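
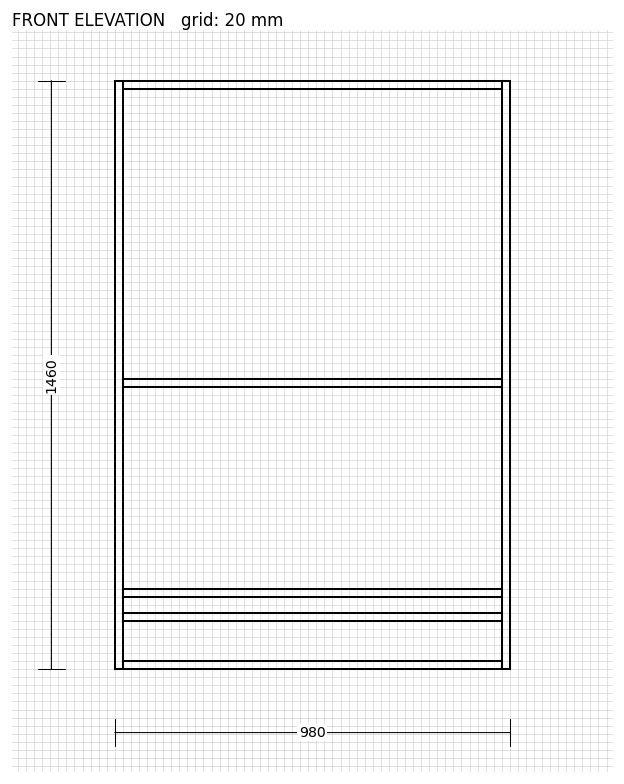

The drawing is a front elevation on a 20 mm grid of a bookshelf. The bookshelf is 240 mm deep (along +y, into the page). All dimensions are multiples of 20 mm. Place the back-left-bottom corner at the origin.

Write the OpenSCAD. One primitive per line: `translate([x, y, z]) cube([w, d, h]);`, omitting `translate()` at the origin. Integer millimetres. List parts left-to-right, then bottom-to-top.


cube([20, 240, 1460]);
translate([20, 0, 0]) cube([940, 240, 20]);
translate([20, 0, 120]) cube([940, 240, 20]);
translate([20, 0, 180]) cube([940, 240, 20]);
translate([20, 0, 700]) cube([940, 240, 20]);
translate([20, 0, 1440]) cube([940, 240, 20]);
translate([960, 0, 0]) cube([20, 240, 1460]);


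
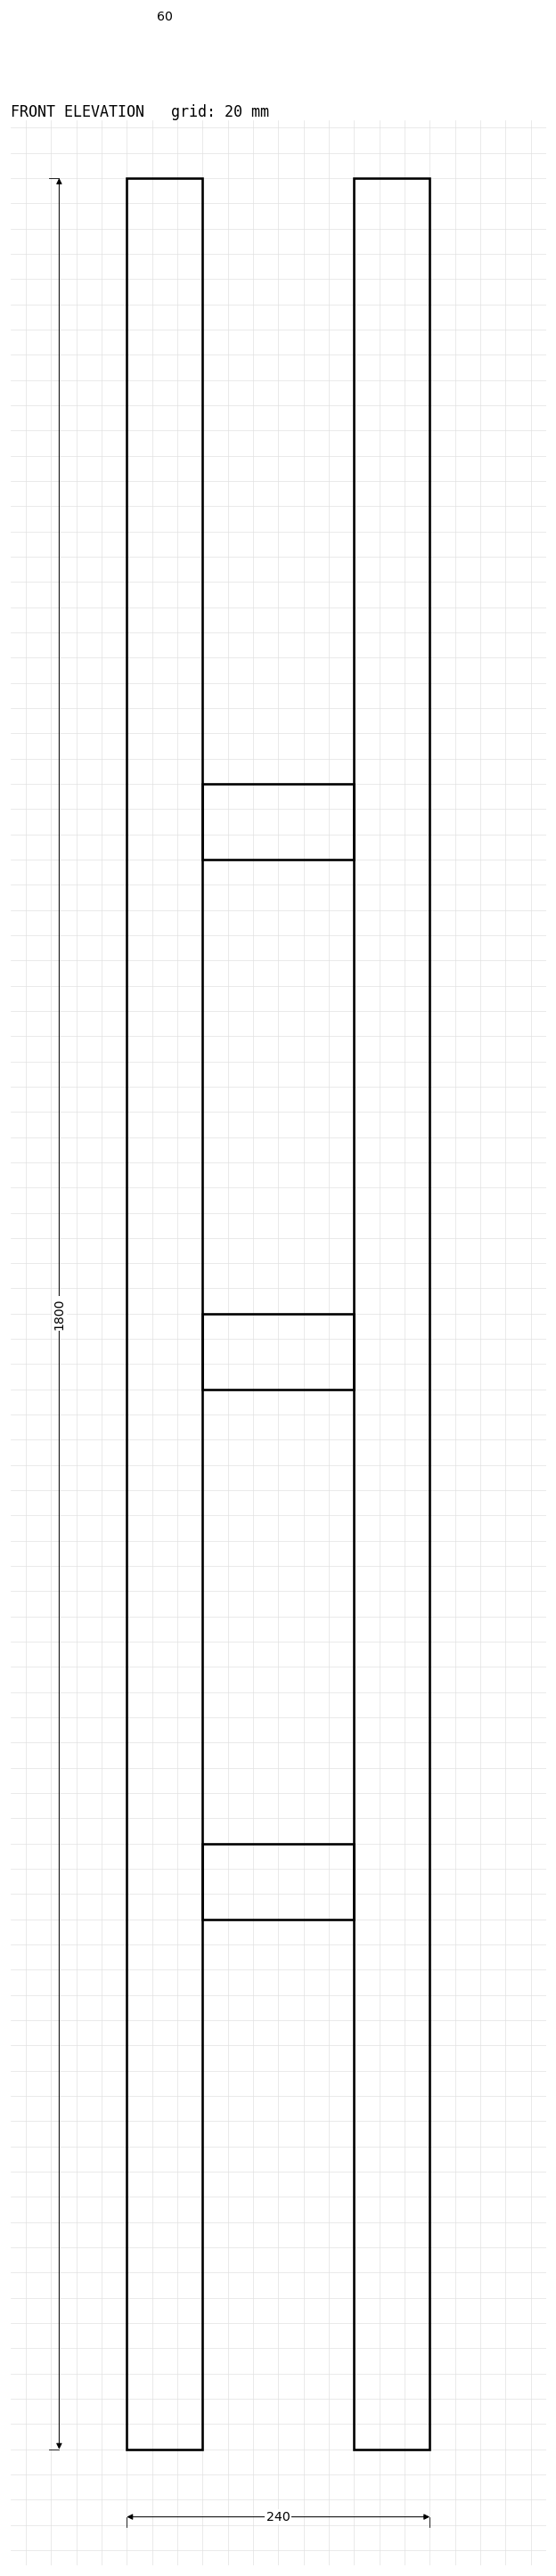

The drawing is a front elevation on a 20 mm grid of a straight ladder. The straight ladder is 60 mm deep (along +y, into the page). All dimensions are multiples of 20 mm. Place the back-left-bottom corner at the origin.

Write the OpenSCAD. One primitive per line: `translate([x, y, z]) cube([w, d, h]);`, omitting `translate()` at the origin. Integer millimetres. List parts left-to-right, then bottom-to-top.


cube([60, 60, 1800]);
translate([60, 0, 420]) cube([120, 60, 60]);
translate([60, 0, 840]) cube([120, 60, 60]);
translate([60, 0, 1260]) cube([120, 60, 60]);
translate([180, 0, 0]) cube([60, 60, 1800]);


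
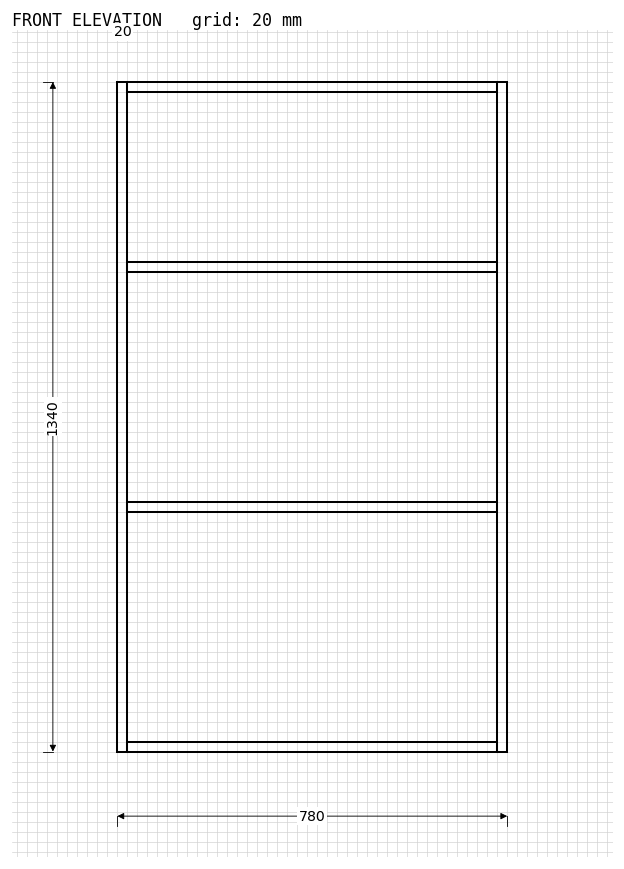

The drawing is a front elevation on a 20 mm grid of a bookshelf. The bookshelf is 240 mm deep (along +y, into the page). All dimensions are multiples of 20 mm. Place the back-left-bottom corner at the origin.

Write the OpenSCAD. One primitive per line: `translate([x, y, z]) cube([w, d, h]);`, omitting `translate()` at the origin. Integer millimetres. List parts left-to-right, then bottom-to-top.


cube([20, 240, 1340]);
translate([20, 0, 0]) cube([740, 240, 20]);
translate([20, 0, 480]) cube([740, 240, 20]);
translate([20, 0, 960]) cube([740, 240, 20]);
translate([20, 0, 1320]) cube([740, 240, 20]);
translate([760, 0, 0]) cube([20, 240, 1340]);


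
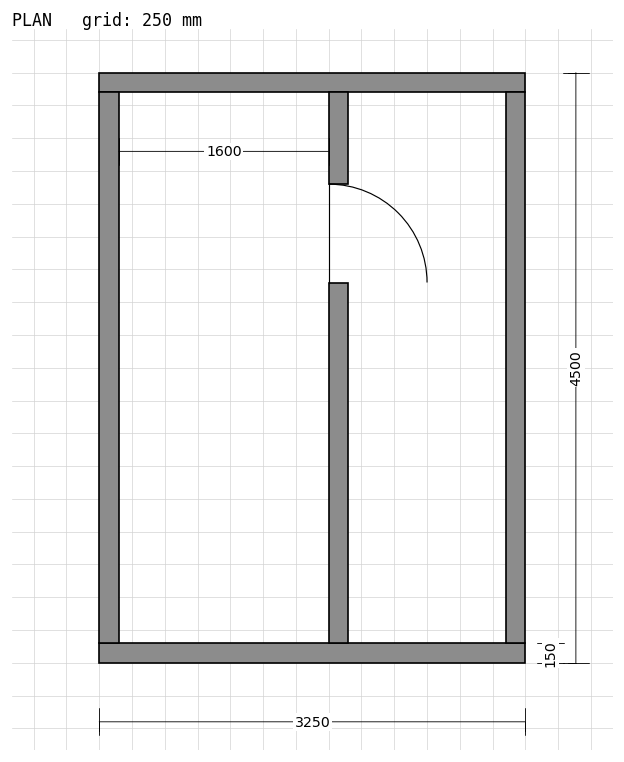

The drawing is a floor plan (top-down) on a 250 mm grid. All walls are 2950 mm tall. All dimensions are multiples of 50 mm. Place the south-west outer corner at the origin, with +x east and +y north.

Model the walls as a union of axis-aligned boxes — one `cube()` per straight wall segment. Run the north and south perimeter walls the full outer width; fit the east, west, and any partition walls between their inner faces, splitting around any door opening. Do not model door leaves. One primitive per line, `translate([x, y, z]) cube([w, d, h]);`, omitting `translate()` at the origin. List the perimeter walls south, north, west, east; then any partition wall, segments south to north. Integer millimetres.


cube([3250, 150, 2950]);
translate([0, 4350, 0]) cube([3250, 150, 2950]);
translate([0, 150, 0]) cube([150, 4200, 2950]);
translate([3100, 150, 0]) cube([150, 4200, 2950]);
translate([1750, 150, 0]) cube([150, 2750, 2950]);
translate([1750, 3650, 0]) cube([150, 700, 2950]);


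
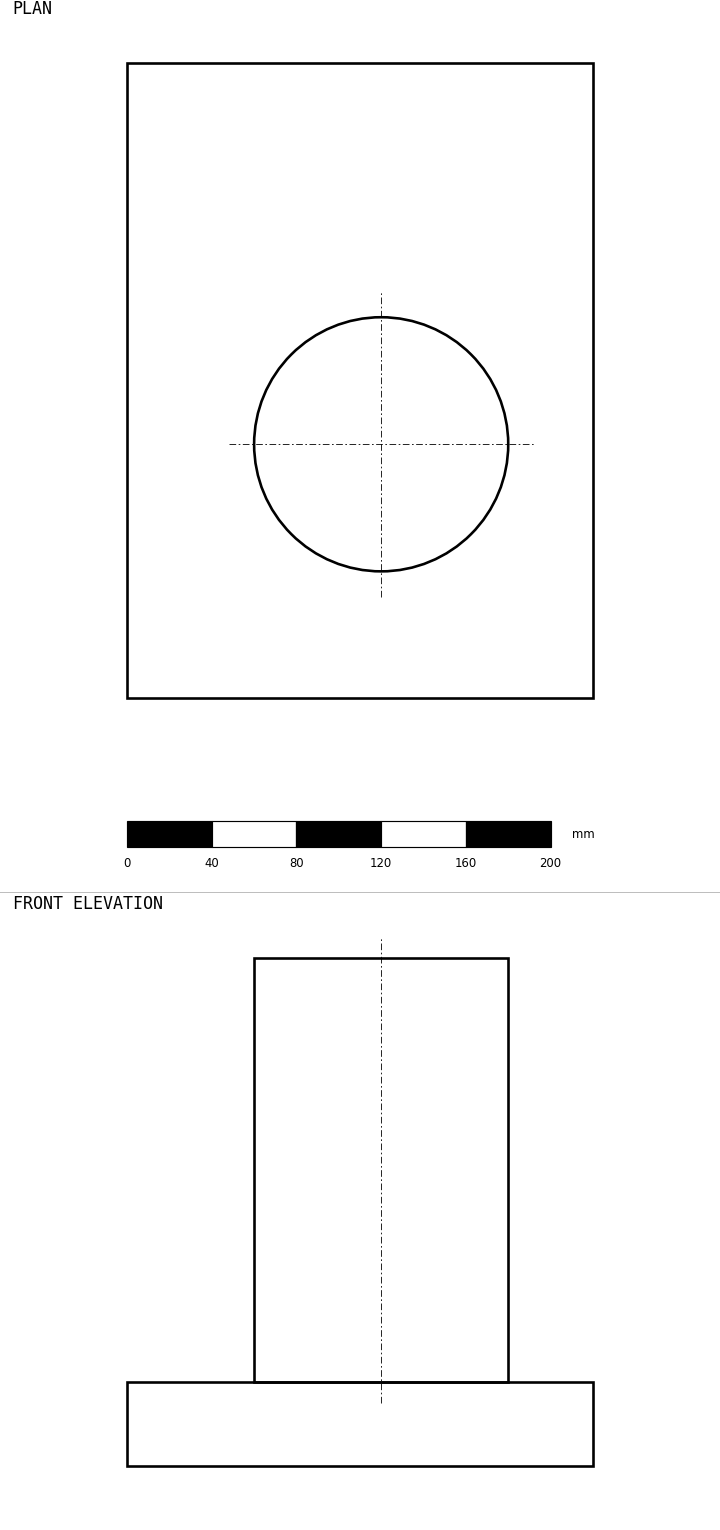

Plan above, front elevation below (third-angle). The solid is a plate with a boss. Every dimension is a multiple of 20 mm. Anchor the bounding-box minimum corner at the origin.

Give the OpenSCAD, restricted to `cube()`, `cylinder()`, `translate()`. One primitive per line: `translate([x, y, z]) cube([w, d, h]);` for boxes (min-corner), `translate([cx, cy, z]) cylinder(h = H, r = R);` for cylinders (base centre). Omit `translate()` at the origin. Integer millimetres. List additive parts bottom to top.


cube([220, 300, 40]);
translate([120, 120, 40]) cylinder(h = 200, r = 60);


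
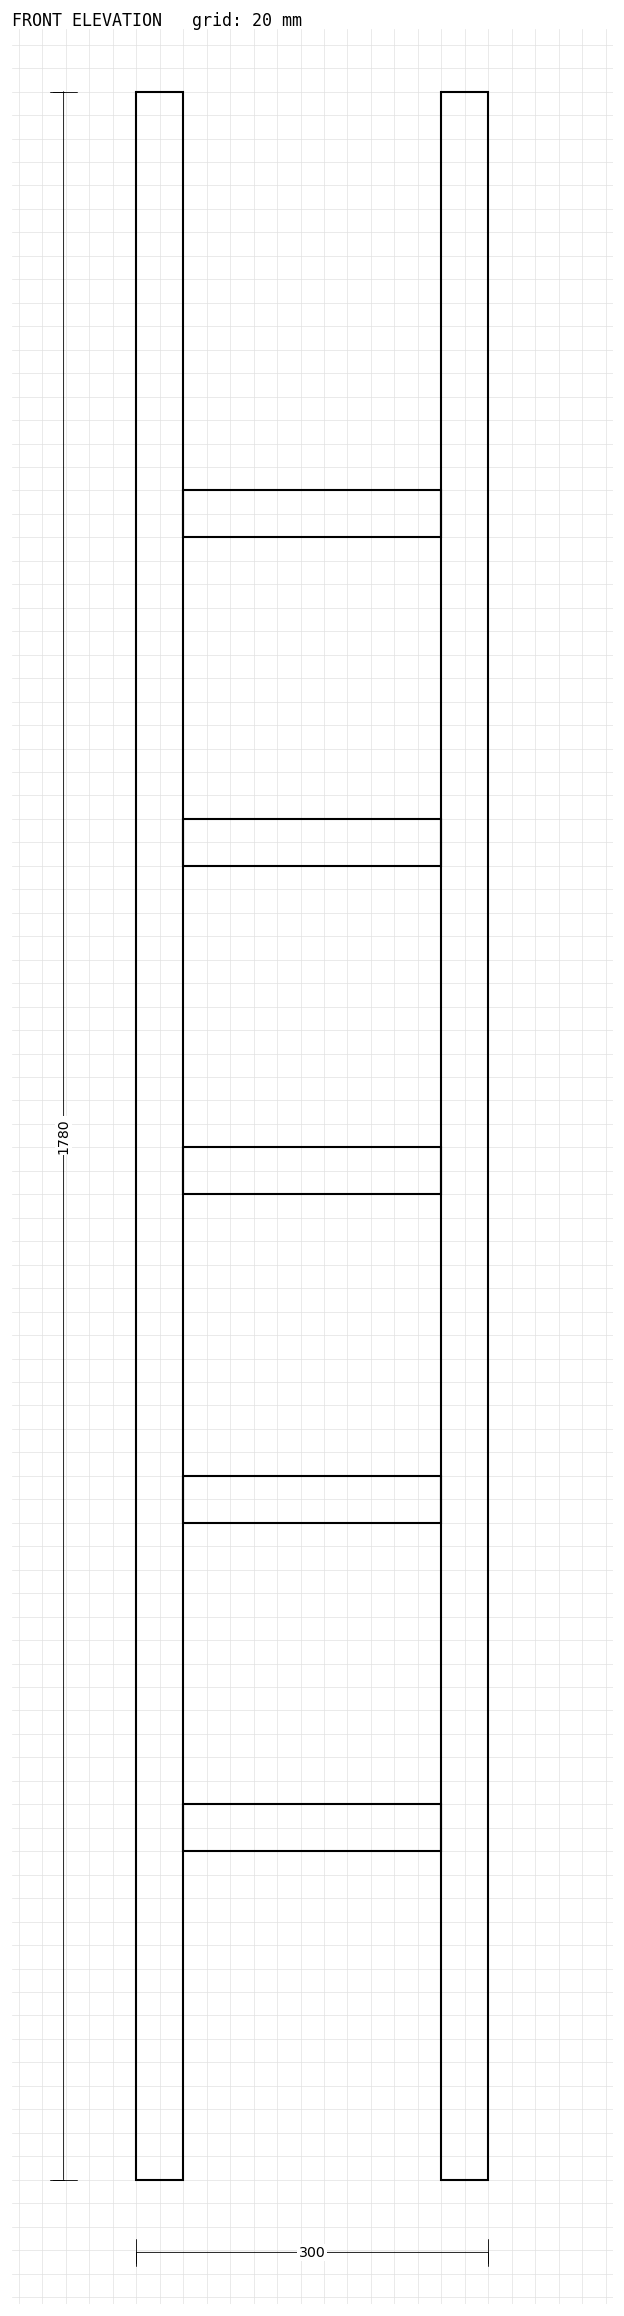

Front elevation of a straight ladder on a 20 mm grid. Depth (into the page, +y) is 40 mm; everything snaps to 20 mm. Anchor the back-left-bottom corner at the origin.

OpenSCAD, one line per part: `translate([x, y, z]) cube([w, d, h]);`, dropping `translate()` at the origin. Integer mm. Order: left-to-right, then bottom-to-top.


cube([40, 40, 1780]);
translate([40, 0, 280]) cube([220, 40, 40]);
translate([40, 0, 560]) cube([220, 40, 40]);
translate([40, 0, 840]) cube([220, 40, 40]);
translate([40, 0, 1120]) cube([220, 40, 40]);
translate([40, 0, 1400]) cube([220, 40, 40]);
translate([260, 0, 0]) cube([40, 40, 1780]);


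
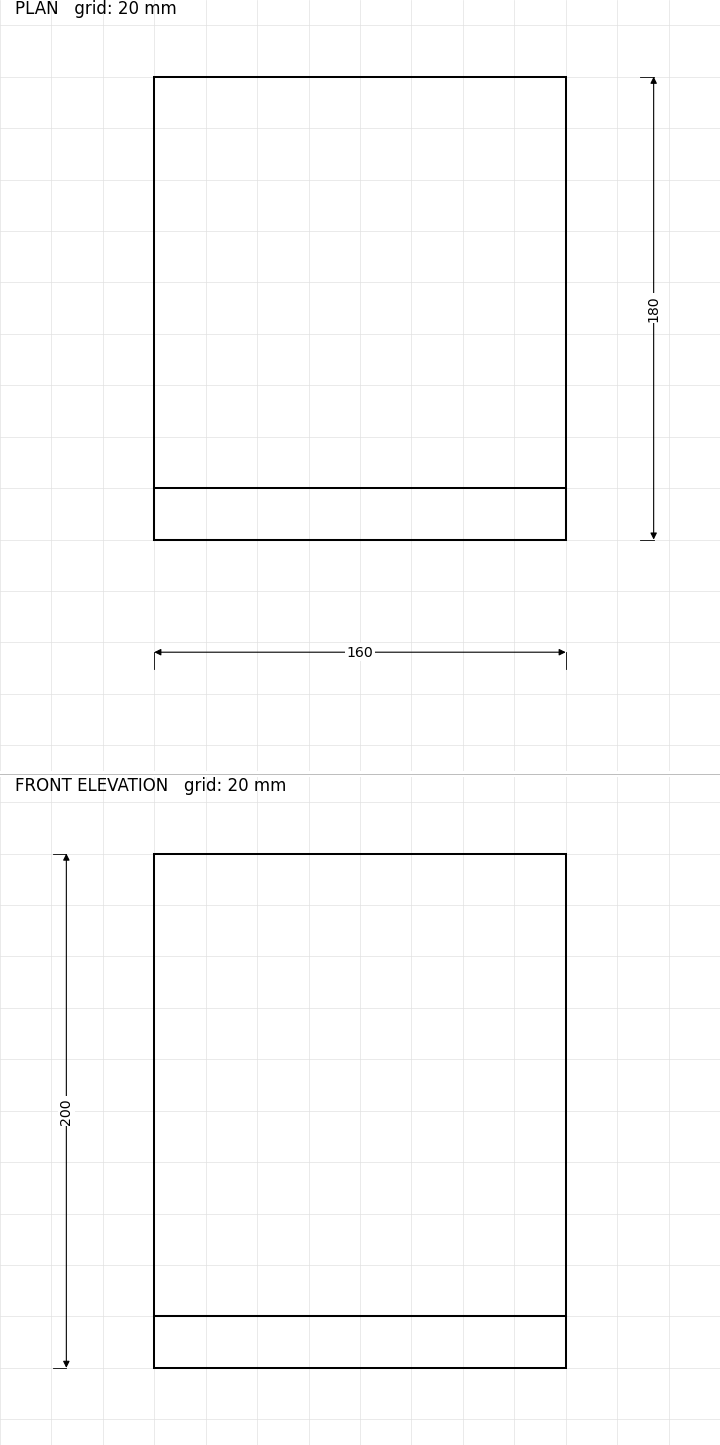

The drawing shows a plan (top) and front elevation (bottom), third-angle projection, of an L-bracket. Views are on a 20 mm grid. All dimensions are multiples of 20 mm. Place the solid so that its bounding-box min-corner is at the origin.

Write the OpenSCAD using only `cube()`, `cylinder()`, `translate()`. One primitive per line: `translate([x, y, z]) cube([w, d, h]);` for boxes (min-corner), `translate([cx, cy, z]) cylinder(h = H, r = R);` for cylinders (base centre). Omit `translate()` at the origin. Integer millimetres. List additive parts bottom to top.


cube([160, 180, 20]);
translate([0, 0, 20]) cube([160, 20, 180]);


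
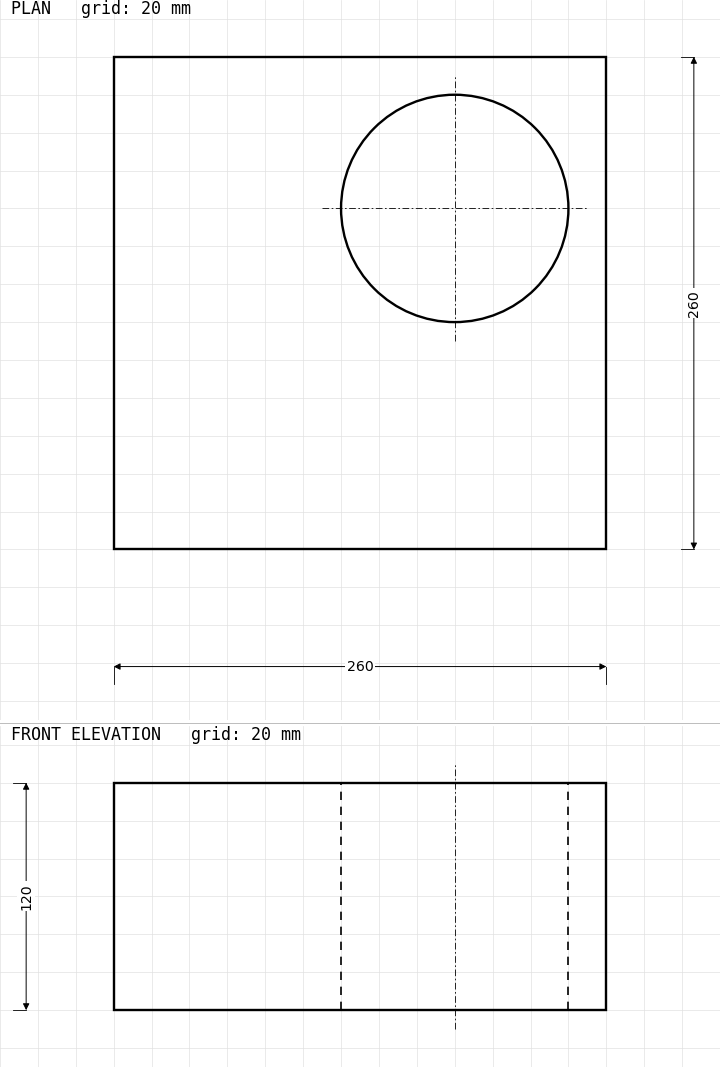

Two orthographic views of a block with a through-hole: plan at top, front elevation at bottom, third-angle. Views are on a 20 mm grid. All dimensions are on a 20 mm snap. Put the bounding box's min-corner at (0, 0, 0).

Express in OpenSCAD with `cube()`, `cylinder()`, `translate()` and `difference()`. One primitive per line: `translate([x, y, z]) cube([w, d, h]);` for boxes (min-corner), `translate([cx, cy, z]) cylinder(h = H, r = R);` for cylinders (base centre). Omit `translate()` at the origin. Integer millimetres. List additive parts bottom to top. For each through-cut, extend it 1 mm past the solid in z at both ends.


difference() {
  cube([260, 260, 120]);
  translate([180, 180, -1]) cylinder(h = 122, r = 60);
}


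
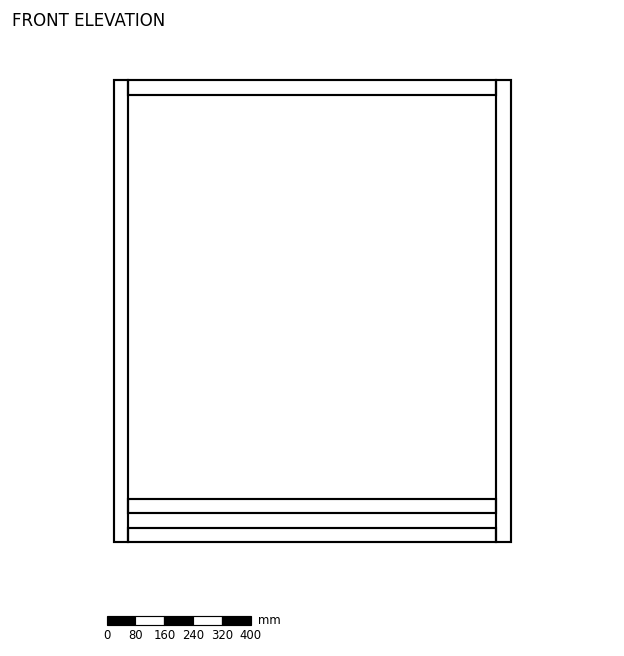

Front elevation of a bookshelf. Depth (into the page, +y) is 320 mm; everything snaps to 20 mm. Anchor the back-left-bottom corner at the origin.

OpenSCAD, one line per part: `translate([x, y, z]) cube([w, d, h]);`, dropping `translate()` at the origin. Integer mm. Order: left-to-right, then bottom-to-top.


cube([40, 320, 1280]);
translate([40, 0, 0]) cube([1020, 320, 40]);
translate([40, 0, 80]) cube([1020, 320, 40]);
translate([40, 0, 1240]) cube([1020, 320, 40]);
translate([1060, 0, 0]) cube([40, 320, 1280]);


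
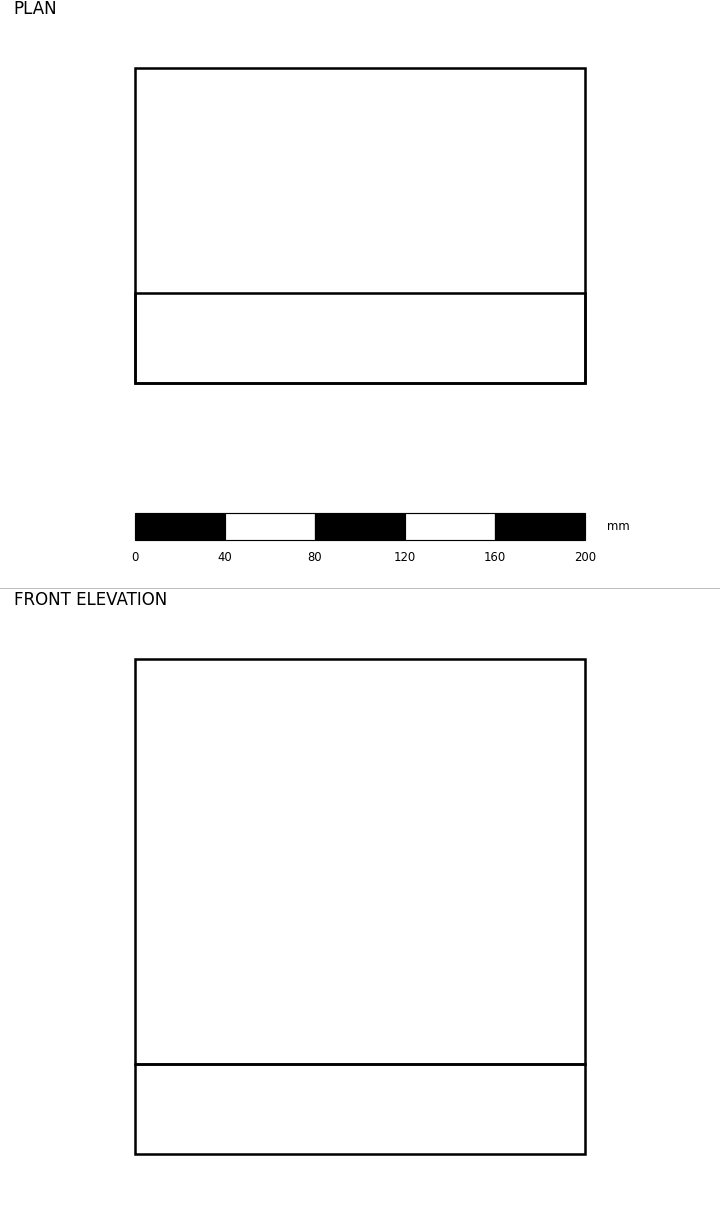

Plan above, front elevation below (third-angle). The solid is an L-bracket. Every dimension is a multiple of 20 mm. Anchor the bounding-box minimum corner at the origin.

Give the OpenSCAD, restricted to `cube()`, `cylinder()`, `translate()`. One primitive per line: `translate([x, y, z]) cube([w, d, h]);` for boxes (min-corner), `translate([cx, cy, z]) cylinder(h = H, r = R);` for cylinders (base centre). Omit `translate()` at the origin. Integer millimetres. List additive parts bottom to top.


cube([200, 140, 40]);
translate([0, 0, 40]) cube([200, 40, 180]);


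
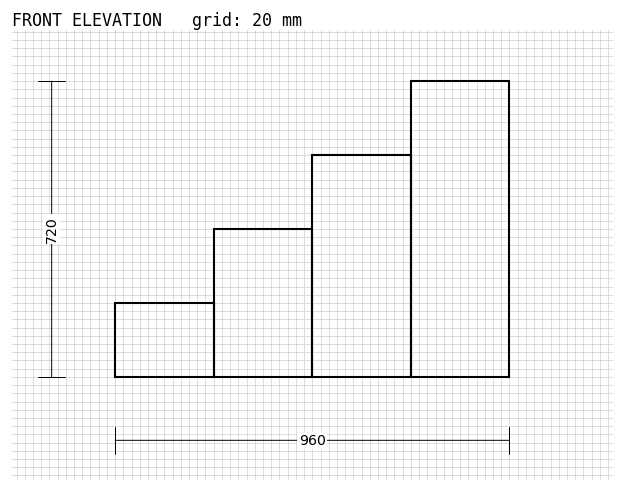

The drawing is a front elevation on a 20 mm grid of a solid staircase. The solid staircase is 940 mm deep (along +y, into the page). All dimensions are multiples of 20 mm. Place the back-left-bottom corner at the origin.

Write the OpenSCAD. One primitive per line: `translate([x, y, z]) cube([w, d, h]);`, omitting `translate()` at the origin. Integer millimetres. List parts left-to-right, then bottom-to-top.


cube([240, 940, 180]);
translate([240, 0, 0]) cube([240, 940, 360]);
translate([480, 0, 0]) cube([240, 940, 540]);
translate([720, 0, 0]) cube([240, 940, 720]);


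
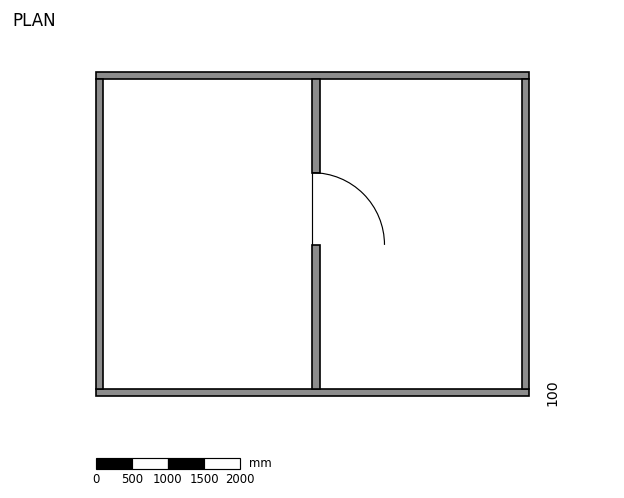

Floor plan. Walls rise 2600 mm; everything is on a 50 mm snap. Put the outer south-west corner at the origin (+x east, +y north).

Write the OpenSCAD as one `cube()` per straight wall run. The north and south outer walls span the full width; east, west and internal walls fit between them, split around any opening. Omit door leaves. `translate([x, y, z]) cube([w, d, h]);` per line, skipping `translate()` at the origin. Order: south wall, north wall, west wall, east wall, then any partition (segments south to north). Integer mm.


cube([6000, 100, 2600]);
translate([0, 4400, 0]) cube([6000, 100, 2600]);
translate([0, 100, 0]) cube([100, 4300, 2600]);
translate([5900, 100, 0]) cube([100, 4300, 2600]);
translate([3000, 100, 0]) cube([100, 2000, 2600]);
translate([3000, 3100, 0]) cube([100, 1300, 2600]);


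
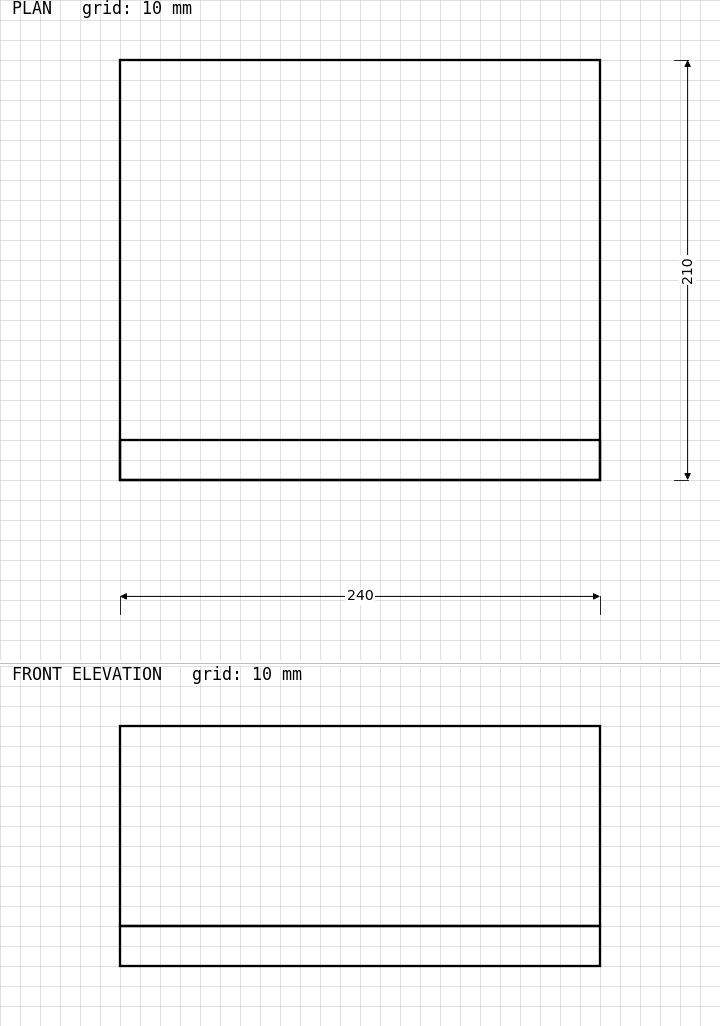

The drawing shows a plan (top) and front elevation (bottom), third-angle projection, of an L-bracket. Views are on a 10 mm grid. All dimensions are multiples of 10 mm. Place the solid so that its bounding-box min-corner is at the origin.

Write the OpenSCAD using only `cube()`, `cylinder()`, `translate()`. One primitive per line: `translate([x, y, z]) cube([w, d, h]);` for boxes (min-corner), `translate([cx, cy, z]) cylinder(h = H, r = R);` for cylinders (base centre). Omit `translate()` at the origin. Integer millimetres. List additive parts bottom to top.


cube([240, 210, 20]);
translate([0, 0, 20]) cube([240, 20, 100]);


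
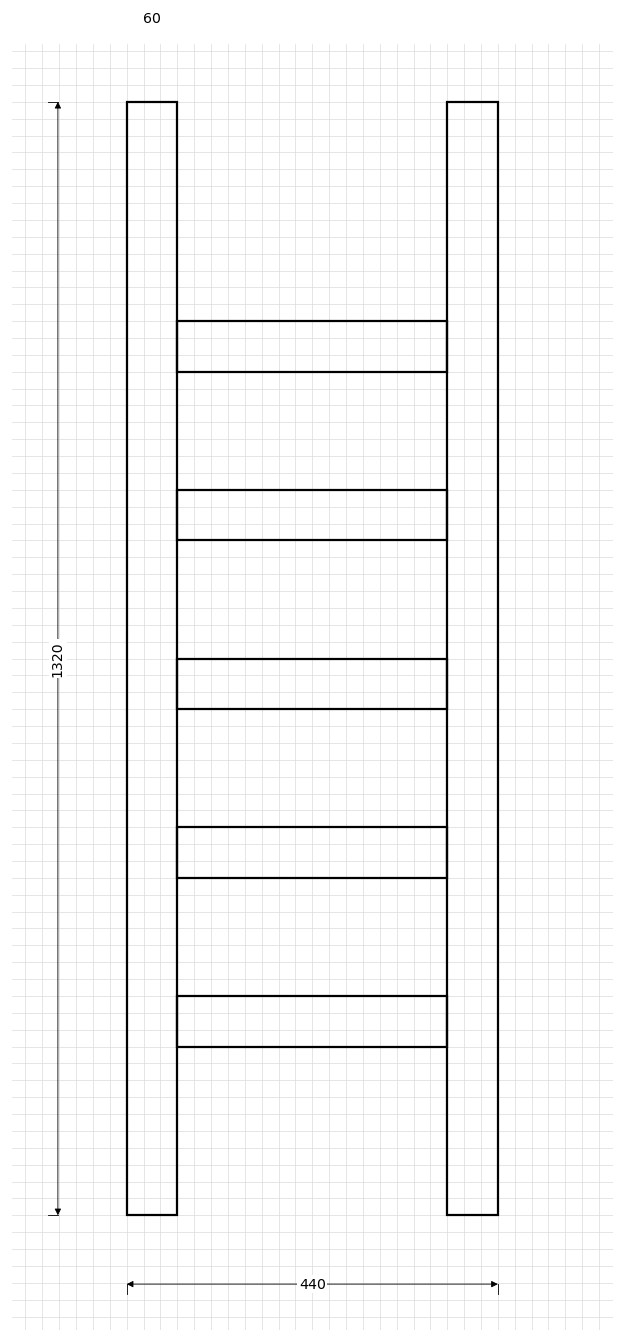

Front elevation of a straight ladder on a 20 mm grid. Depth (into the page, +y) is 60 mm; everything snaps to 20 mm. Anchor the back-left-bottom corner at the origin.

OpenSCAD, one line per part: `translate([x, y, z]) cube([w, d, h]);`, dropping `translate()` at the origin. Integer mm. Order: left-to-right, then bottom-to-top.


cube([60, 60, 1320]);
translate([60, 0, 200]) cube([320, 60, 60]);
translate([60, 0, 400]) cube([320, 60, 60]);
translate([60, 0, 600]) cube([320, 60, 60]);
translate([60, 0, 800]) cube([320, 60, 60]);
translate([60, 0, 1000]) cube([320, 60, 60]);
translate([380, 0, 0]) cube([60, 60, 1320]);


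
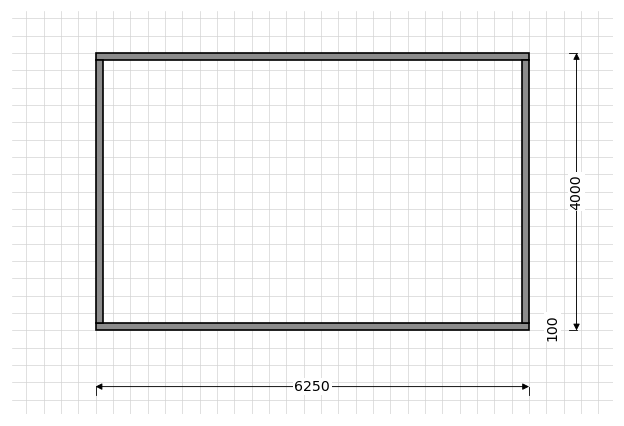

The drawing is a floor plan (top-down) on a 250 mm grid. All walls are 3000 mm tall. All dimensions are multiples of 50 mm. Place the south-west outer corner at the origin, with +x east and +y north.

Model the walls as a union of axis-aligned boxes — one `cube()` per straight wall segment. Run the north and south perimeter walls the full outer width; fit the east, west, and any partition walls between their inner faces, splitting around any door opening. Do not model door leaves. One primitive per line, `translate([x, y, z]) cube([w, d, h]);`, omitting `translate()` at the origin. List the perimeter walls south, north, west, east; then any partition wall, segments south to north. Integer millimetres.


cube([6250, 100, 3000]);
translate([0, 3900, 0]) cube([6250, 100, 3000]);
translate([0, 100, 0]) cube([100, 3800, 3000]);
translate([6150, 100, 0]) cube([100, 3800, 3000]);


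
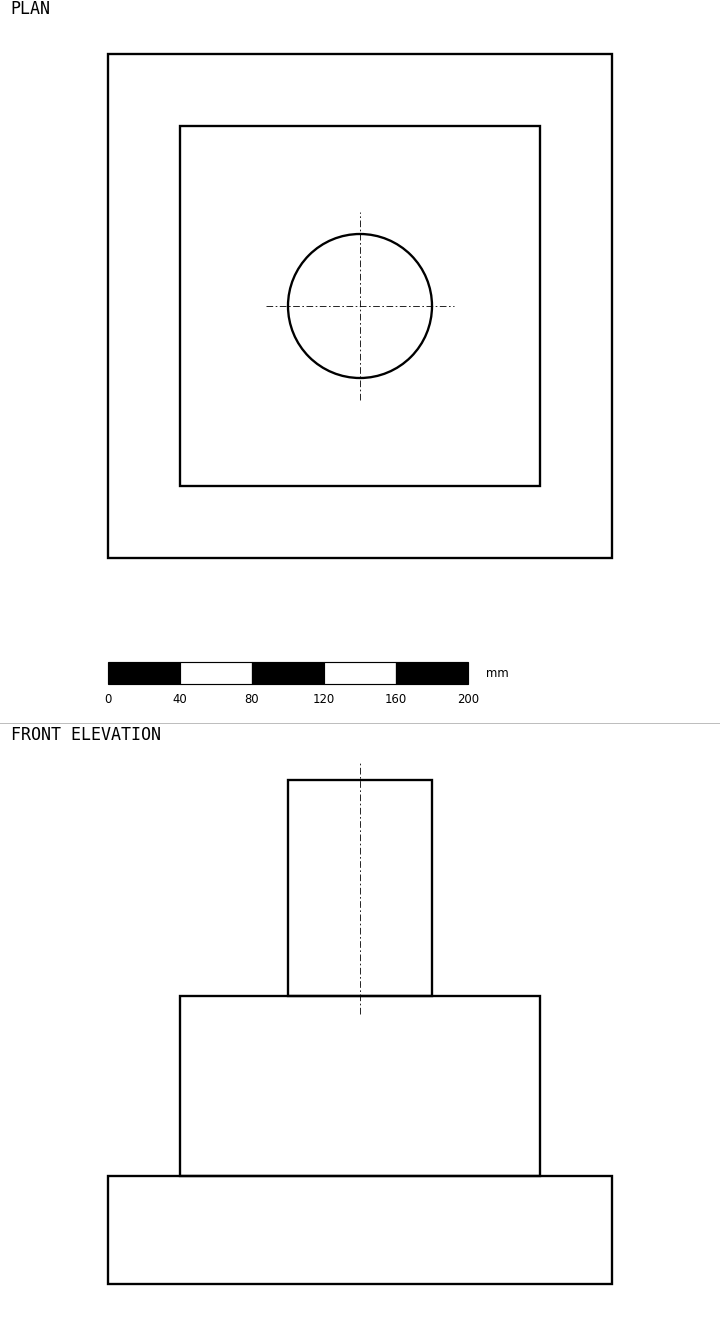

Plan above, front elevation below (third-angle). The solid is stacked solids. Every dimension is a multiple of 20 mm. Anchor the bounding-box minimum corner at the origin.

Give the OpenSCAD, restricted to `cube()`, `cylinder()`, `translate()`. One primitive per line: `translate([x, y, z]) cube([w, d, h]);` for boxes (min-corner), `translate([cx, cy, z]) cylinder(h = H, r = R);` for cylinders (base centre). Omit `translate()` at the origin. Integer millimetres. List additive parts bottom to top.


cube([280, 280, 60]);
translate([40, 40, 60]) cube([200, 200, 100]);
translate([140, 140, 160]) cylinder(h = 120, r = 40);


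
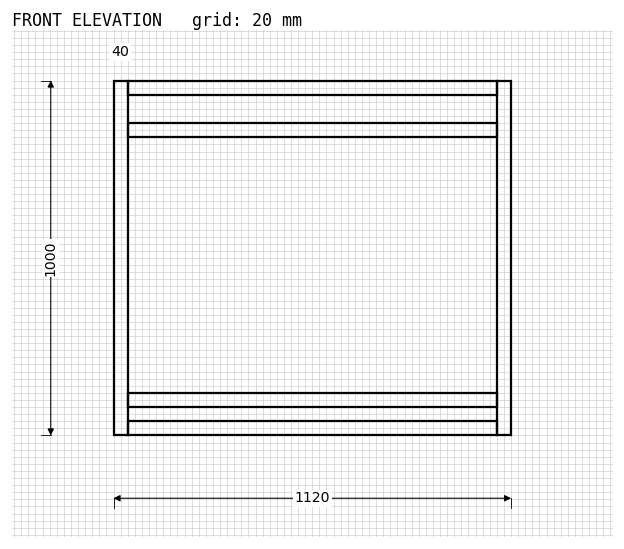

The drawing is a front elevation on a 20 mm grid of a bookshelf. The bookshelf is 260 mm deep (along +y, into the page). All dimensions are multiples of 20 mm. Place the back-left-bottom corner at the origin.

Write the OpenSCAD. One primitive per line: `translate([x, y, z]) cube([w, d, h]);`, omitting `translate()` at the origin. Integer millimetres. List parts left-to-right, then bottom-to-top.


cube([40, 260, 1000]);
translate([40, 0, 0]) cube([1040, 260, 40]);
translate([40, 0, 80]) cube([1040, 260, 40]);
translate([40, 0, 840]) cube([1040, 260, 40]);
translate([40, 0, 960]) cube([1040, 260, 40]);
translate([1080, 0, 0]) cube([40, 260, 1000]);


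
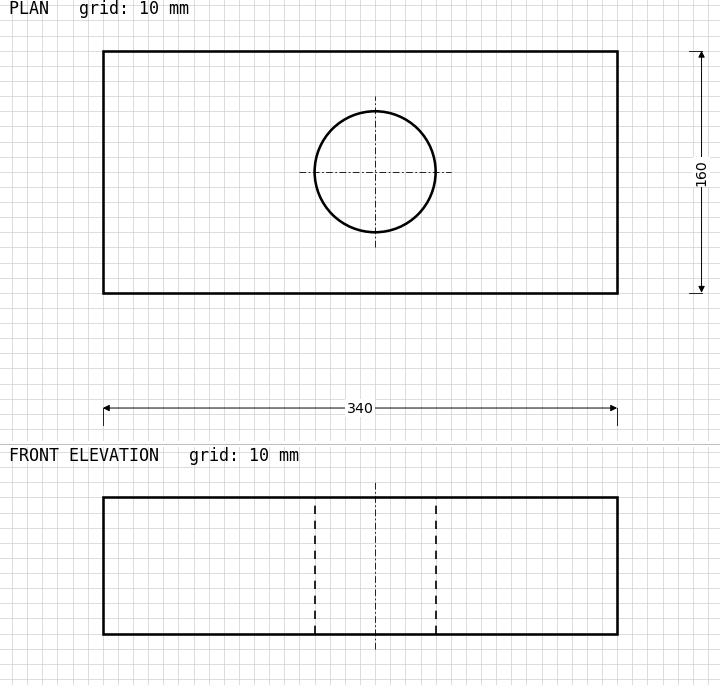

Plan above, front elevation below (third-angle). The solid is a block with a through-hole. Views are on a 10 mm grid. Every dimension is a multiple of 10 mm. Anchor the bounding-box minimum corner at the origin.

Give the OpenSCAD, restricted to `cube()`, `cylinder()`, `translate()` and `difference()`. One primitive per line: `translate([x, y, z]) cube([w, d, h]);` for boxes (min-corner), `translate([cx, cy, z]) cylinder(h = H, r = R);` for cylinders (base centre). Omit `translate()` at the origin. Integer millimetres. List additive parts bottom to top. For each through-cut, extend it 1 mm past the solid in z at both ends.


difference() {
  cube([340, 160, 90]);
  translate([180, 80, -1]) cylinder(h = 92, r = 40);
}


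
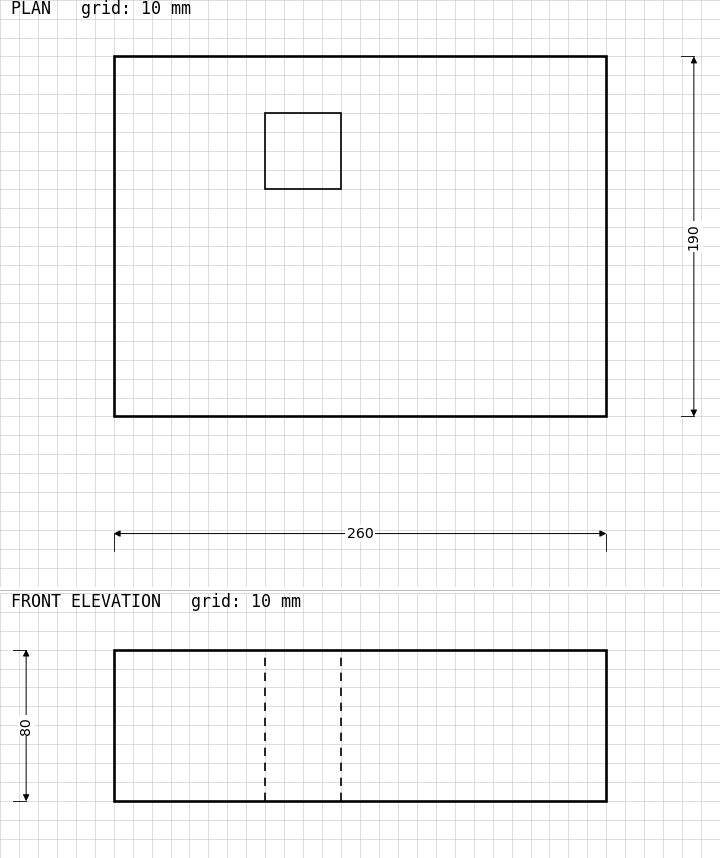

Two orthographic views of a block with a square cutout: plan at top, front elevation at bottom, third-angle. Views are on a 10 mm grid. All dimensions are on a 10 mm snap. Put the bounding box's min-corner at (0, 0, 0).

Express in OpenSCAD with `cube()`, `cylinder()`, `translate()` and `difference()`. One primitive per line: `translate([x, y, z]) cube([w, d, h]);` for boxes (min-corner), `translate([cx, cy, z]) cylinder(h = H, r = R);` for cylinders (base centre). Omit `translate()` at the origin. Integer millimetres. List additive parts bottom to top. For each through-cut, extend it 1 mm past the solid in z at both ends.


difference() {
  cube([260, 190, 80]);
  translate([80, 120, -1]) cube([40, 40, 82]);
}


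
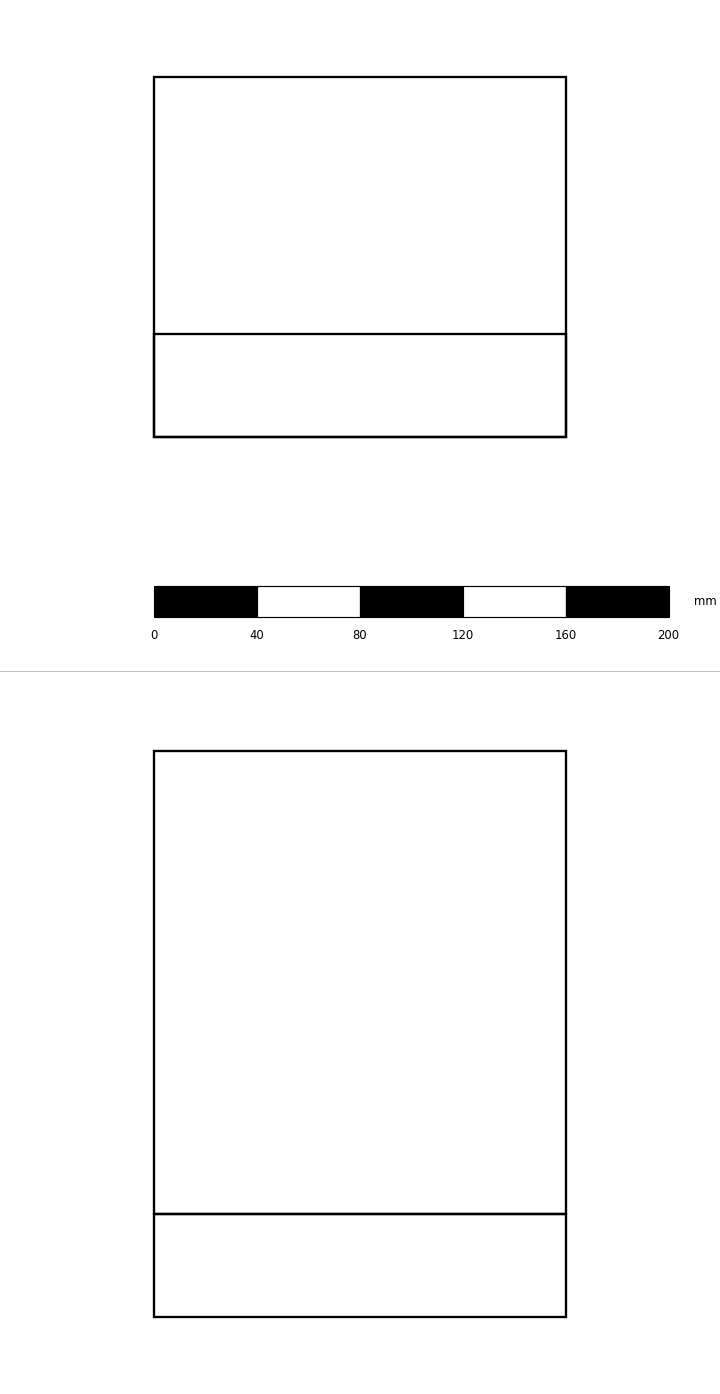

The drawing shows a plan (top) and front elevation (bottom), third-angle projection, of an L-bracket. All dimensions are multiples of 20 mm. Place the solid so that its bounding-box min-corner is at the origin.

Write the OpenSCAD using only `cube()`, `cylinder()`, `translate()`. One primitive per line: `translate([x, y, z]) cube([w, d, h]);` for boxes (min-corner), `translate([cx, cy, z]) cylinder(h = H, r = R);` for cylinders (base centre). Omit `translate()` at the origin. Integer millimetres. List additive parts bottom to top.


cube([160, 140, 40]);
translate([0, 0, 40]) cube([160, 40, 180]);


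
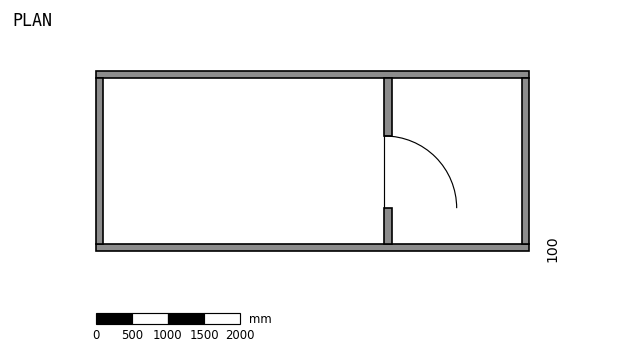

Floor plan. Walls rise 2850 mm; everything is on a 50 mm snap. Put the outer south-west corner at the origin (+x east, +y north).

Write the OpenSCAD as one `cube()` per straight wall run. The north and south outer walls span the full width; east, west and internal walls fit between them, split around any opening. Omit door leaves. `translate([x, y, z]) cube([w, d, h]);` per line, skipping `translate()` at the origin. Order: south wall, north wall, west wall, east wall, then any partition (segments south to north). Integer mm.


cube([6000, 100, 2850]);
translate([0, 2400, 0]) cube([6000, 100, 2850]);
translate([0, 100, 0]) cube([100, 2300, 2850]);
translate([5900, 100, 0]) cube([100, 2300, 2850]);
translate([4000, 100, 0]) cube([100, 500, 2850]);
translate([4000, 1600, 0]) cube([100, 800, 2850]);


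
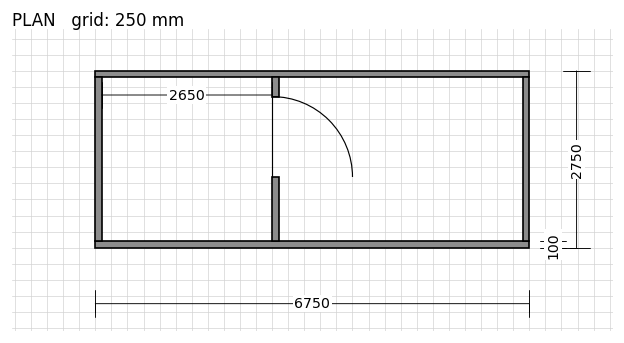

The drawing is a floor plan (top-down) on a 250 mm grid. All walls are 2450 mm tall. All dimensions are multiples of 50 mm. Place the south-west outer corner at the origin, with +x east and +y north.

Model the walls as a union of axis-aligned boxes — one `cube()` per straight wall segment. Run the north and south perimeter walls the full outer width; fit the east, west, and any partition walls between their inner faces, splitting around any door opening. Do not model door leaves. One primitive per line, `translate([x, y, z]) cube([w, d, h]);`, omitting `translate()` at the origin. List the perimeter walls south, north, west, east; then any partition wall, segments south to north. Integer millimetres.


cube([6750, 100, 2450]);
translate([0, 2650, 0]) cube([6750, 100, 2450]);
translate([0, 100, 0]) cube([100, 2550, 2450]);
translate([6650, 100, 0]) cube([100, 2550, 2450]);
translate([2750, 100, 0]) cube([100, 1000, 2450]);
translate([2750, 2350, 0]) cube([100, 300, 2450]);


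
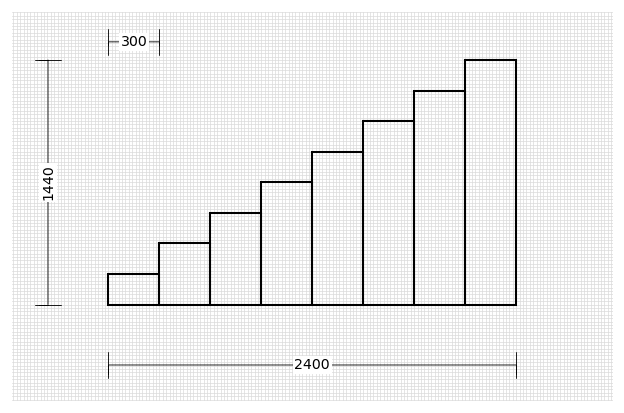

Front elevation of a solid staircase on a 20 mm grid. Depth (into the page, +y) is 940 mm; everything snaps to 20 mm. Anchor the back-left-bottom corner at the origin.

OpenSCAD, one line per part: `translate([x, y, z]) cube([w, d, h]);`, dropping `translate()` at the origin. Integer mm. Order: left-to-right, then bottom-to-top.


cube([300, 940, 180]);
translate([300, 0, 0]) cube([300, 940, 360]);
translate([600, 0, 0]) cube([300, 940, 540]);
translate([900, 0, 0]) cube([300, 940, 720]);
translate([1200, 0, 0]) cube([300, 940, 900]);
translate([1500, 0, 0]) cube([300, 940, 1080]);
translate([1800, 0, 0]) cube([300, 940, 1260]);
translate([2100, 0, 0]) cube([300, 940, 1440]);


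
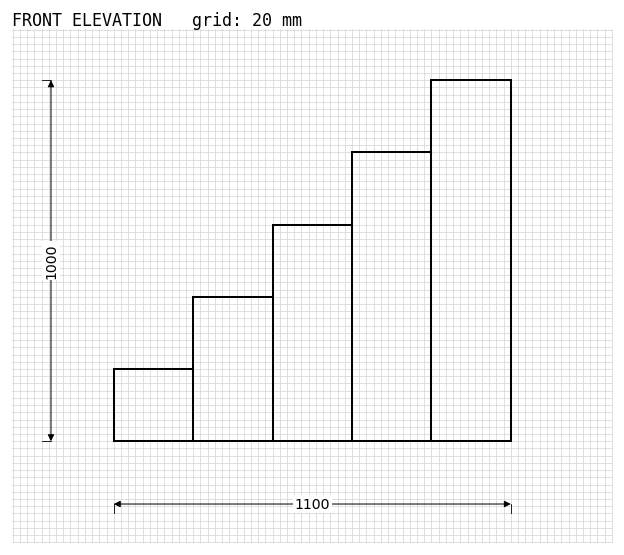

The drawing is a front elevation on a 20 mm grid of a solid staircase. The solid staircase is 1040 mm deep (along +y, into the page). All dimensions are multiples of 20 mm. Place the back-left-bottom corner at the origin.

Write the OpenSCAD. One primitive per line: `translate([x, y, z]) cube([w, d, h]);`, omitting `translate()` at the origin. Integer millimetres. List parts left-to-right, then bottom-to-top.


cube([220, 1040, 200]);
translate([220, 0, 0]) cube([220, 1040, 400]);
translate([440, 0, 0]) cube([220, 1040, 600]);
translate([660, 0, 0]) cube([220, 1040, 800]);
translate([880, 0, 0]) cube([220, 1040, 1000]);


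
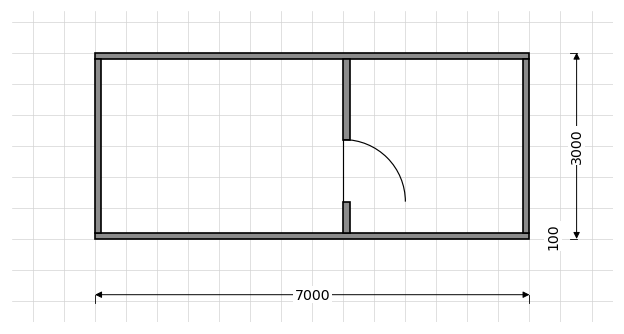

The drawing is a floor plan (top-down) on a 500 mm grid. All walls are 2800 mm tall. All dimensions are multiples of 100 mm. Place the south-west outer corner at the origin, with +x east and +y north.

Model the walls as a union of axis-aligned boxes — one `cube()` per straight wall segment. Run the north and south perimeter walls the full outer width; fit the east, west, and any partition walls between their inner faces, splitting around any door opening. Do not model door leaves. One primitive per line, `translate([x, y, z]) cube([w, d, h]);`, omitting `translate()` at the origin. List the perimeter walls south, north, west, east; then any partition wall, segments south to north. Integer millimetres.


cube([7000, 100, 2800]);
translate([0, 2900, 0]) cube([7000, 100, 2800]);
translate([0, 100, 0]) cube([100, 2800, 2800]);
translate([6900, 100, 0]) cube([100, 2800, 2800]);
translate([4000, 100, 0]) cube([100, 500, 2800]);
translate([4000, 1600, 0]) cube([100, 1300, 2800]);


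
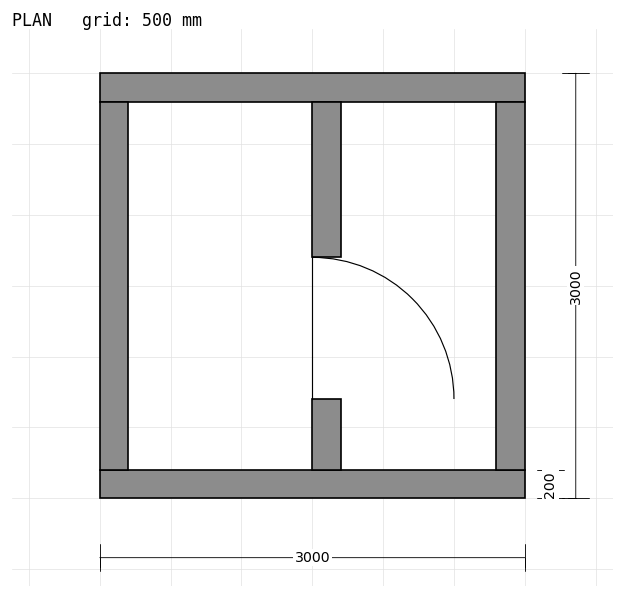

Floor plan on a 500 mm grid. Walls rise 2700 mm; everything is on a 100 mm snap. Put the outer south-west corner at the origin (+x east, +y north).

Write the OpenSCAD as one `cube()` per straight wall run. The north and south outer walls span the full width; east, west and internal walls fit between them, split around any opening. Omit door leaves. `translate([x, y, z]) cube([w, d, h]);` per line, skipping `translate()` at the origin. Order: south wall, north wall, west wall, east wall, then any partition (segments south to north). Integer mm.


cube([3000, 200, 2700]);
translate([0, 2800, 0]) cube([3000, 200, 2700]);
translate([0, 200, 0]) cube([200, 2600, 2700]);
translate([2800, 200, 0]) cube([200, 2600, 2700]);
translate([1500, 200, 0]) cube([200, 500, 2700]);
translate([1500, 1700, 0]) cube([200, 1100, 2700]);


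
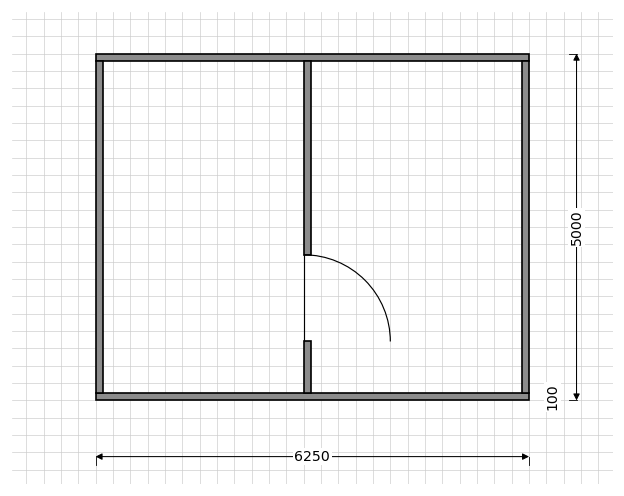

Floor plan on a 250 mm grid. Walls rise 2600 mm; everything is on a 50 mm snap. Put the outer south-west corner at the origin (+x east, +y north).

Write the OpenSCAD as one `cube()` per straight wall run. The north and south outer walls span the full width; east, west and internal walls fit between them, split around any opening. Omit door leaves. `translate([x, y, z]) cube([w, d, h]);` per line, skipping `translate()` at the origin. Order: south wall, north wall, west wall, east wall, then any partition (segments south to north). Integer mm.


cube([6250, 100, 2600]);
translate([0, 4900, 0]) cube([6250, 100, 2600]);
translate([0, 100, 0]) cube([100, 4800, 2600]);
translate([6150, 100, 0]) cube([100, 4800, 2600]);
translate([3000, 100, 0]) cube([100, 750, 2600]);
translate([3000, 2100, 0]) cube([100, 2800, 2600]);


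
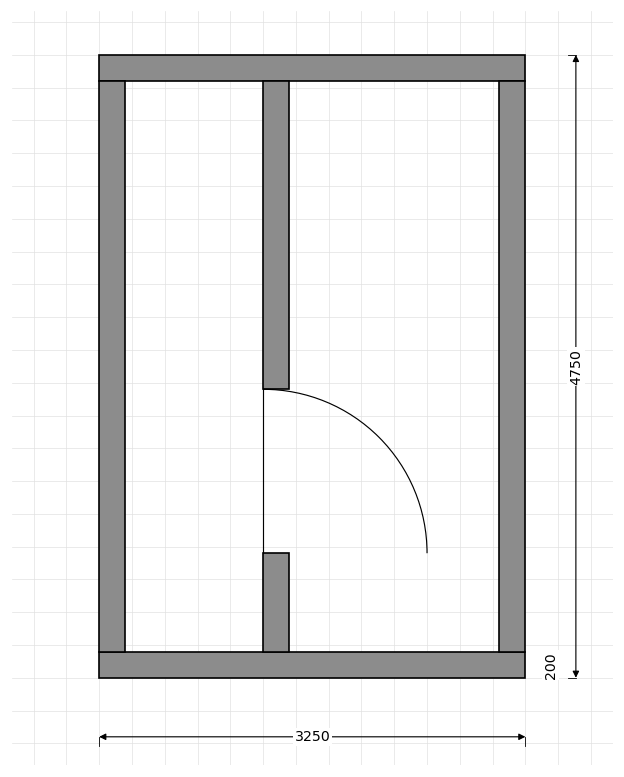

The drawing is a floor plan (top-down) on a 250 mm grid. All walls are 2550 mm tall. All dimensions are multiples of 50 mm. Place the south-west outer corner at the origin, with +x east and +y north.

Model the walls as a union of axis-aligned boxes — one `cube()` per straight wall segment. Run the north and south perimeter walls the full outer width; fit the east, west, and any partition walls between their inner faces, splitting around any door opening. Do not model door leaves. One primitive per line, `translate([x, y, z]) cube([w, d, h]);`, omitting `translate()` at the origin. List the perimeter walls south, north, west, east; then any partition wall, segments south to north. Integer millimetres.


cube([3250, 200, 2550]);
translate([0, 4550, 0]) cube([3250, 200, 2550]);
translate([0, 200, 0]) cube([200, 4350, 2550]);
translate([3050, 200, 0]) cube([200, 4350, 2550]);
translate([1250, 200, 0]) cube([200, 750, 2550]);
translate([1250, 2200, 0]) cube([200, 2350, 2550]);


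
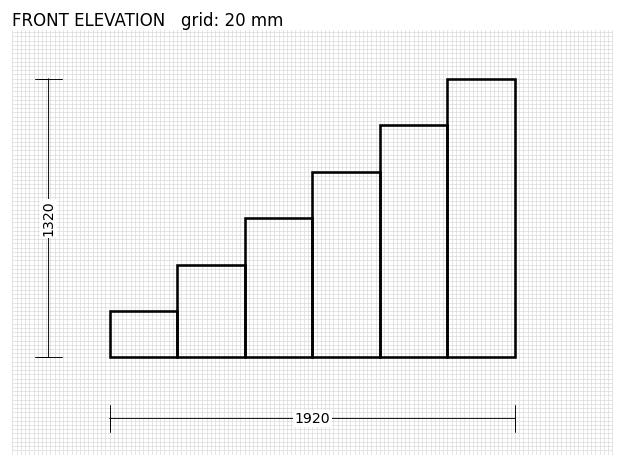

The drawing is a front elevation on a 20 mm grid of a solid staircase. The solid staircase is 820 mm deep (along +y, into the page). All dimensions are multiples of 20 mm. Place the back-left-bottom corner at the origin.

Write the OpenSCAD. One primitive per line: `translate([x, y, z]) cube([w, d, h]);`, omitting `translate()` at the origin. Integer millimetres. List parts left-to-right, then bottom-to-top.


cube([320, 820, 220]);
translate([320, 0, 0]) cube([320, 820, 440]);
translate([640, 0, 0]) cube([320, 820, 660]);
translate([960, 0, 0]) cube([320, 820, 880]);
translate([1280, 0, 0]) cube([320, 820, 1100]);
translate([1600, 0, 0]) cube([320, 820, 1320]);


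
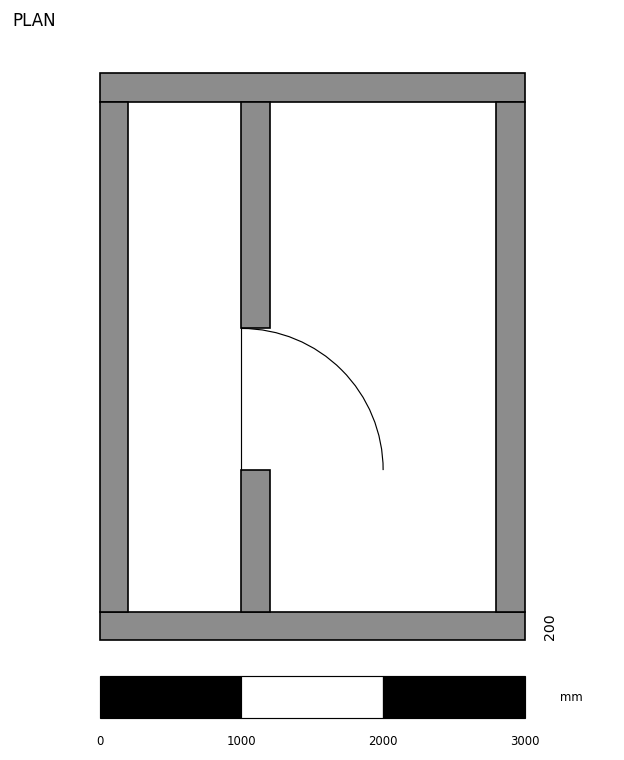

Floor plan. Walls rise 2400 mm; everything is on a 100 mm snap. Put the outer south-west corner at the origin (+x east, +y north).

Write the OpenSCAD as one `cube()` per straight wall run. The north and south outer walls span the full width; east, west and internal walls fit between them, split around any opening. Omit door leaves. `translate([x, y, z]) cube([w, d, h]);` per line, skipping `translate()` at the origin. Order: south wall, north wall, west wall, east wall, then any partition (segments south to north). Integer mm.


cube([3000, 200, 2400]);
translate([0, 3800, 0]) cube([3000, 200, 2400]);
translate([0, 200, 0]) cube([200, 3600, 2400]);
translate([2800, 200, 0]) cube([200, 3600, 2400]);
translate([1000, 200, 0]) cube([200, 1000, 2400]);
translate([1000, 2200, 0]) cube([200, 1600, 2400]);


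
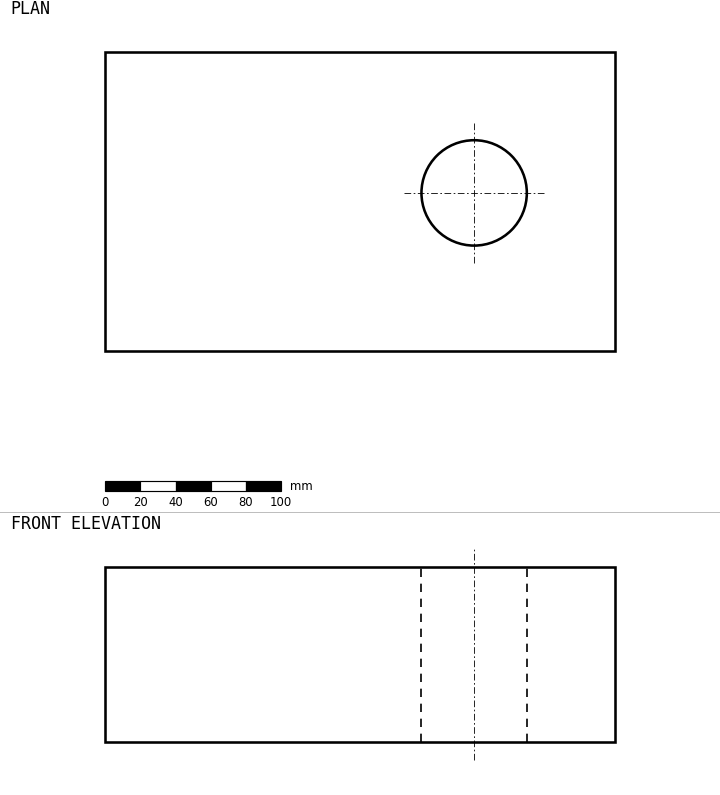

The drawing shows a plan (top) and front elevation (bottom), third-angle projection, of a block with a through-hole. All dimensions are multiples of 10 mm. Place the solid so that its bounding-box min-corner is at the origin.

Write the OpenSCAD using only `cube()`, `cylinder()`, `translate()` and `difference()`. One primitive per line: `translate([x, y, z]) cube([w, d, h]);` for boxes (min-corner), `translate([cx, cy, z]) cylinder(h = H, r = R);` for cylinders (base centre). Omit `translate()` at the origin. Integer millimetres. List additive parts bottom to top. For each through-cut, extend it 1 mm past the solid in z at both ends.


difference() {
  cube([290, 170, 100]);
  translate([210, 90, -1]) cylinder(h = 102, r = 30);
}


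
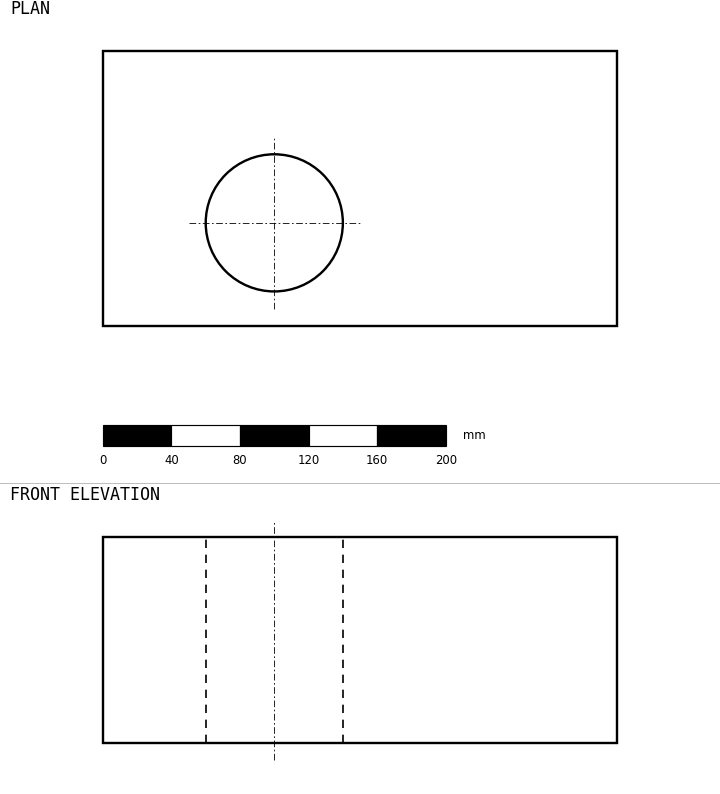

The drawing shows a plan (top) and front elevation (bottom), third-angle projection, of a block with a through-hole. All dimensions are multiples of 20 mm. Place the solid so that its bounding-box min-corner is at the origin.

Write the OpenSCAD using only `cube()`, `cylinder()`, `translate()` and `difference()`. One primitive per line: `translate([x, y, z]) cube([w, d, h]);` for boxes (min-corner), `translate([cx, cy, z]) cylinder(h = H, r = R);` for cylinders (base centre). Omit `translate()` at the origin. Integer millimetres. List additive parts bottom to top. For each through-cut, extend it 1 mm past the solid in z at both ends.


difference() {
  cube([300, 160, 120]);
  translate([100, 60, -1]) cylinder(h = 122, r = 40);
}


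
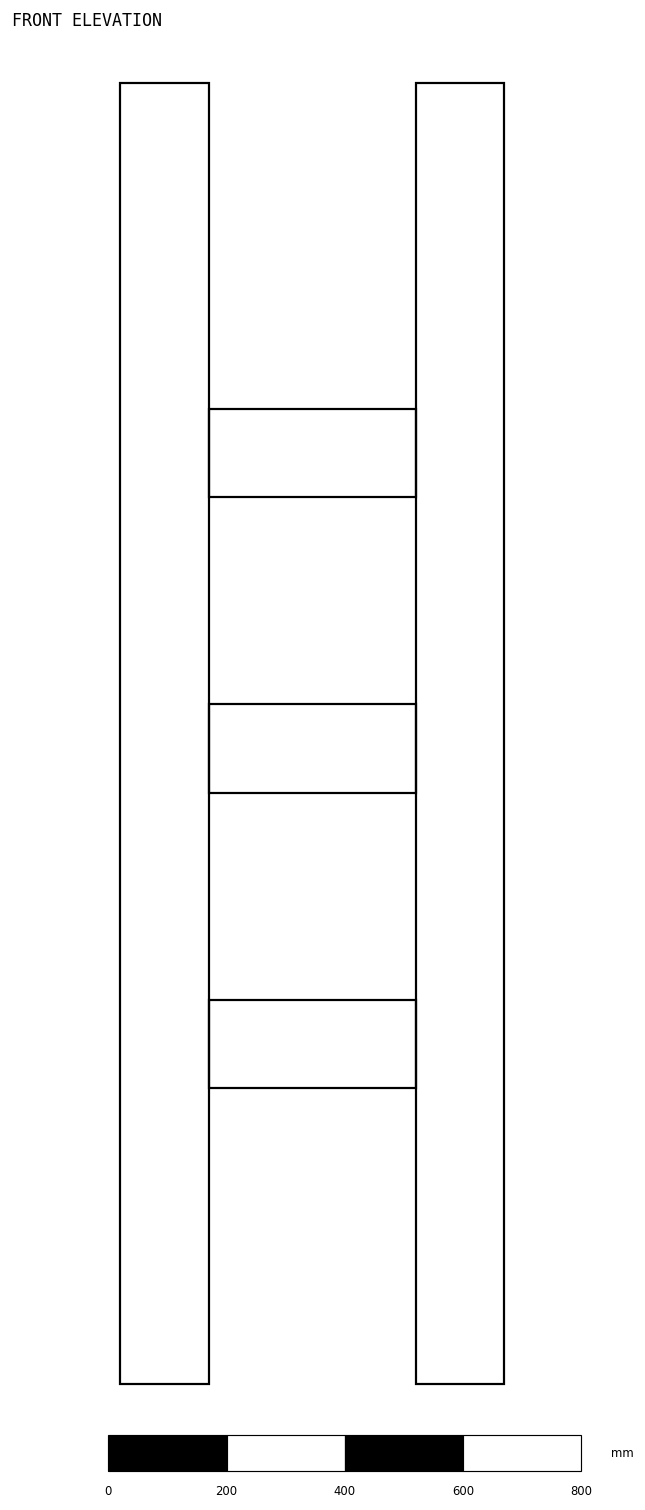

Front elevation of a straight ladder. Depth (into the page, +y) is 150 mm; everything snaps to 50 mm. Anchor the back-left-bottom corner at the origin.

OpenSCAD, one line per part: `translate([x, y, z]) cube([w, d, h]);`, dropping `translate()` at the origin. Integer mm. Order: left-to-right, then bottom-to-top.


cube([150, 150, 2200]);
translate([150, 0, 500]) cube([350, 150, 150]);
translate([150, 0, 1000]) cube([350, 150, 150]);
translate([150, 0, 1500]) cube([350, 150, 150]);
translate([500, 0, 0]) cube([150, 150, 2200]);


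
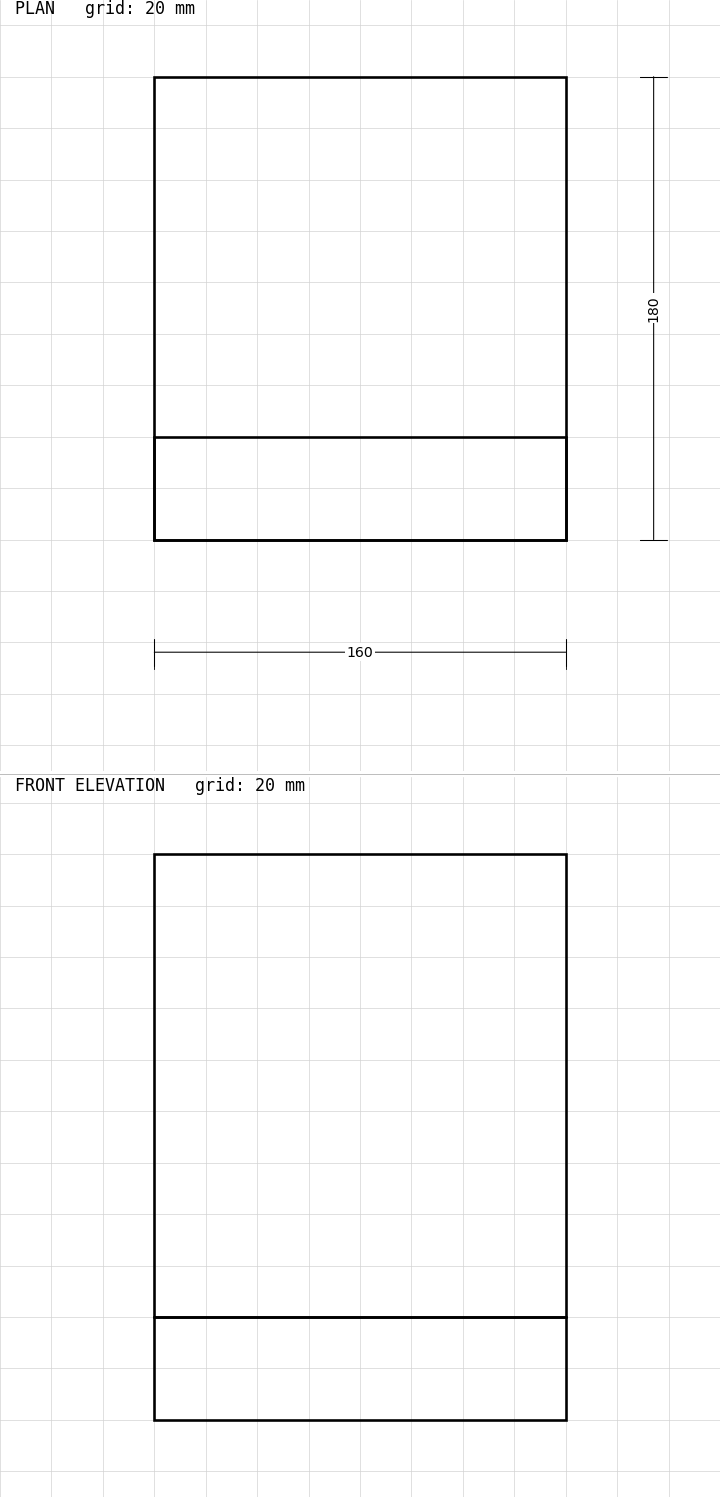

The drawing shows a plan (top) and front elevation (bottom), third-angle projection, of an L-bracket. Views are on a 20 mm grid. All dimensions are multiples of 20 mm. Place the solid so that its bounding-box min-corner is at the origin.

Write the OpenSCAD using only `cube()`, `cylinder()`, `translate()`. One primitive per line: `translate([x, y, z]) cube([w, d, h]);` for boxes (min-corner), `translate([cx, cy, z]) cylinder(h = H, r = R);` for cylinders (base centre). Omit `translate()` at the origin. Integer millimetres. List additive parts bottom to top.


cube([160, 180, 40]);
translate([0, 0, 40]) cube([160, 40, 180]);


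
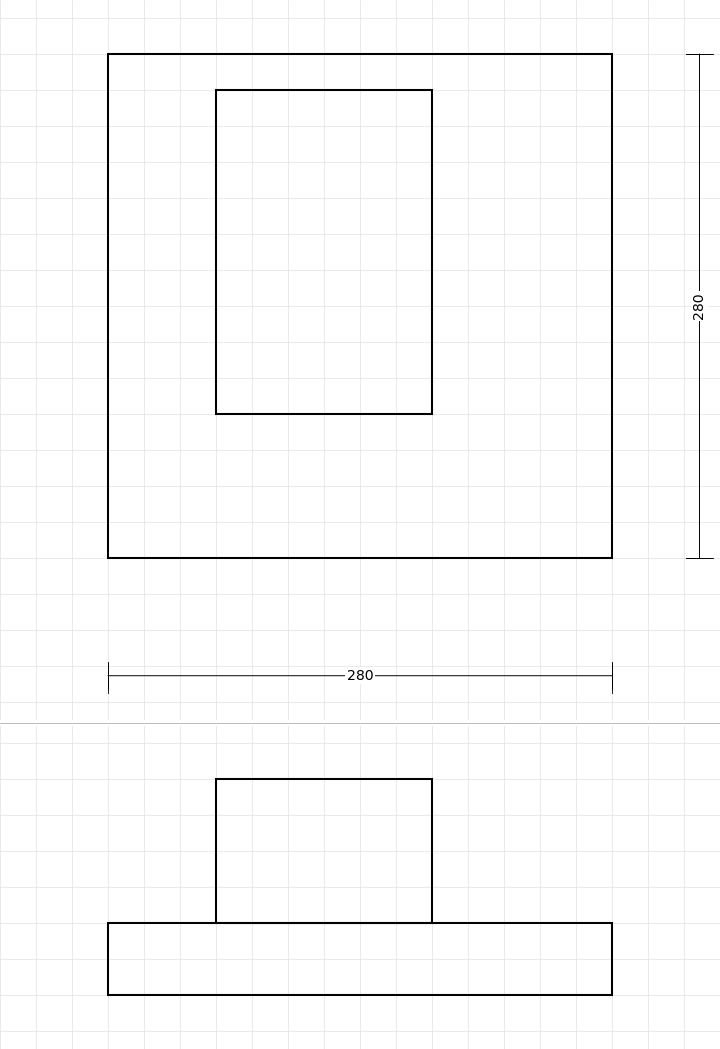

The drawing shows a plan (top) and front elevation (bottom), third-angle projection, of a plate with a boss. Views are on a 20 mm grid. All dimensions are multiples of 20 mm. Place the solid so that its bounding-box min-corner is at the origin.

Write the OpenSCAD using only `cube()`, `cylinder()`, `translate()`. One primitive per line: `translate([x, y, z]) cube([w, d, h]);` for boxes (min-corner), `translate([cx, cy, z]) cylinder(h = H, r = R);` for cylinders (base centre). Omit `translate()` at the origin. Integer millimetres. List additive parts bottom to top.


cube([280, 280, 40]);
translate([60, 80, 40]) cube([120, 180, 80]);


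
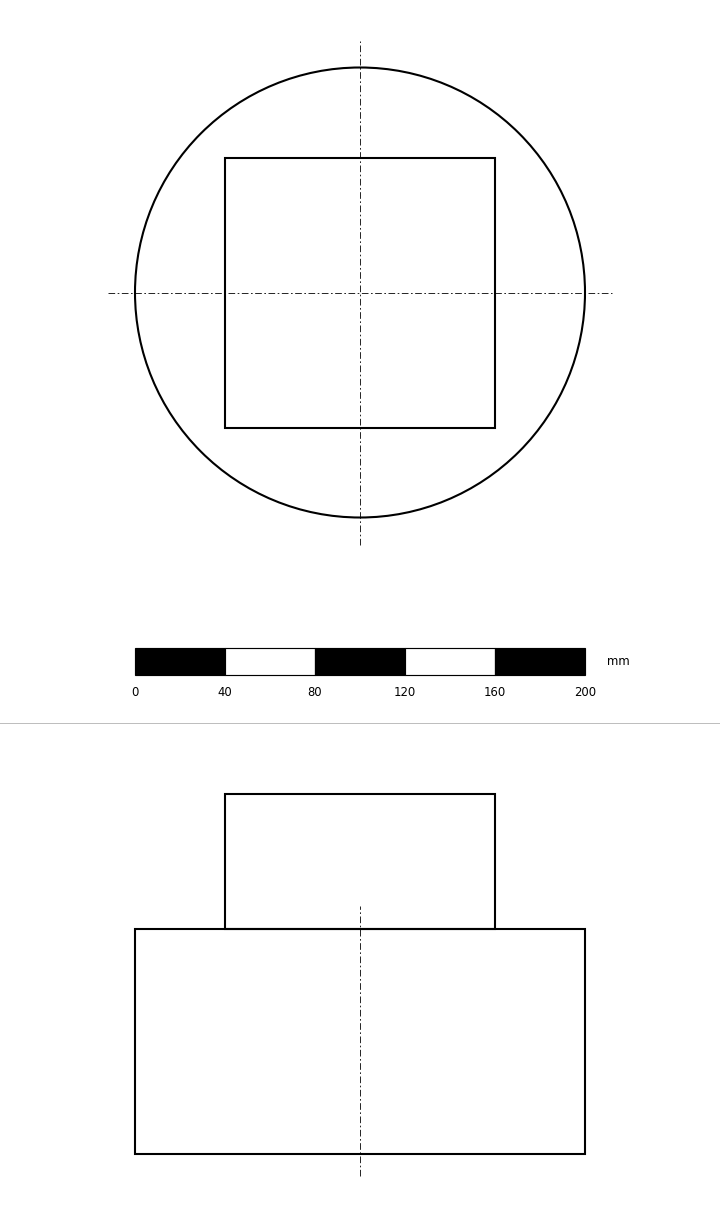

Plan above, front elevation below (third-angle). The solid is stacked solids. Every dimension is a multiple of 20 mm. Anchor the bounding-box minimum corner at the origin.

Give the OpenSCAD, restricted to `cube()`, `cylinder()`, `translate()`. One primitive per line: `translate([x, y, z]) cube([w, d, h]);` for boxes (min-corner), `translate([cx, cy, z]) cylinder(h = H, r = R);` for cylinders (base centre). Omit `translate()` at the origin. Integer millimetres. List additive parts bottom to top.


translate([100, 100, 0]) cylinder(h = 100, r = 100);
translate([40, 40, 100]) cube([120, 120, 60]);
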